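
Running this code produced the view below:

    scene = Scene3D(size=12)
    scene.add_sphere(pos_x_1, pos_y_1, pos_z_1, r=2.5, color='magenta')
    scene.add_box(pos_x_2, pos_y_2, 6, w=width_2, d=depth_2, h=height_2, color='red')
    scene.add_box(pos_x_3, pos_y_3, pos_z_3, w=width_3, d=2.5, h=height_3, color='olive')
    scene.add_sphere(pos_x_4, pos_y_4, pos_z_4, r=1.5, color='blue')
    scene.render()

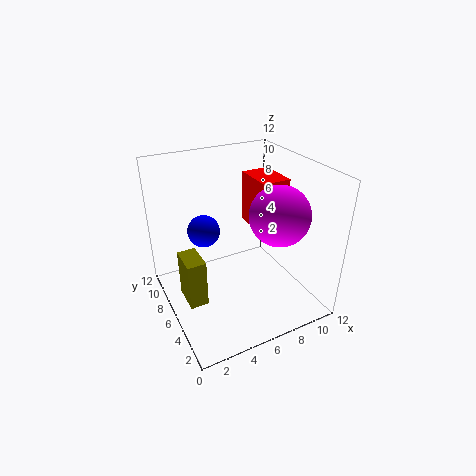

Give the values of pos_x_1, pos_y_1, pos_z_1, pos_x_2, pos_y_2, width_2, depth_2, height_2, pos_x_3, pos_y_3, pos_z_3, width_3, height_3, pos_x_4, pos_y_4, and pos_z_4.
pos_x_1 = 9
pos_y_1 = 4.5
pos_z_1 = 8
pos_x_2 = 8
pos_y_2 = 5.5
width_2 = 2.5
depth_2 = 3.5
height_2 = 4.5
pos_x_3 = 1
pos_y_3 = 4.5
pos_z_3 = 1.5
width_3 = 1.5
height_3 = 4
pos_x_4 = 4.5
pos_y_4 = 10
pos_z_4 = 5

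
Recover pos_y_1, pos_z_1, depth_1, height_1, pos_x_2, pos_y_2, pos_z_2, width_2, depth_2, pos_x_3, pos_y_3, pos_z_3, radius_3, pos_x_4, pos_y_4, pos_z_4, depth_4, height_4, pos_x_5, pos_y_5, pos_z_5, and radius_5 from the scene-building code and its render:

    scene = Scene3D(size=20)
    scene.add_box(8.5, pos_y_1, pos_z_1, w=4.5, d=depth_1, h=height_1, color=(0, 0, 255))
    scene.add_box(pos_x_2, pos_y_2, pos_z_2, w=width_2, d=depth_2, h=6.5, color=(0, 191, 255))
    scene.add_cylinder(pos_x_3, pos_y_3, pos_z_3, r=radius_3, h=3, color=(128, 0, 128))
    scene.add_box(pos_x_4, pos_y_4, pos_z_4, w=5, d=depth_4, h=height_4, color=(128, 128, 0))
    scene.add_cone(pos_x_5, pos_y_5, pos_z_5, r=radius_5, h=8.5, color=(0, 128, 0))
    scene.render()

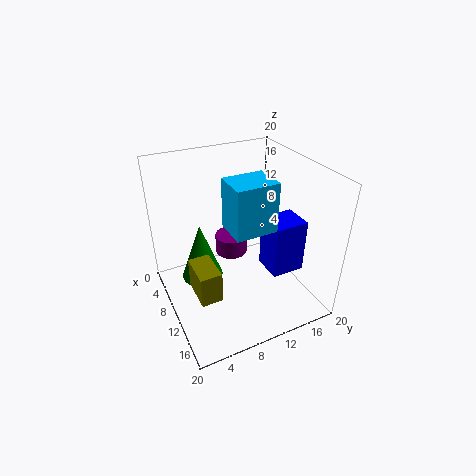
pos_y_1 = 14.5; pos_z_1 = 3.5; depth_1 = 5; height_1 = 8; pos_x_2 = 10.5; pos_y_2 = 7.5; pos_z_2 = 13; width_2 = 4.5; depth_2 = 5.5; pos_x_3 = 4.5; pos_y_3 = 11.5; pos_z_3 = 4; radius_3 = 2.5; pos_x_4 = 8.5; pos_y_4 = 3; pos_z_4 = 3; depth_4 = 3; height_4 = 4.5; pos_x_5 = 7; pos_y_5 = 5.5; pos_z_5 = 3; radius_5 = 3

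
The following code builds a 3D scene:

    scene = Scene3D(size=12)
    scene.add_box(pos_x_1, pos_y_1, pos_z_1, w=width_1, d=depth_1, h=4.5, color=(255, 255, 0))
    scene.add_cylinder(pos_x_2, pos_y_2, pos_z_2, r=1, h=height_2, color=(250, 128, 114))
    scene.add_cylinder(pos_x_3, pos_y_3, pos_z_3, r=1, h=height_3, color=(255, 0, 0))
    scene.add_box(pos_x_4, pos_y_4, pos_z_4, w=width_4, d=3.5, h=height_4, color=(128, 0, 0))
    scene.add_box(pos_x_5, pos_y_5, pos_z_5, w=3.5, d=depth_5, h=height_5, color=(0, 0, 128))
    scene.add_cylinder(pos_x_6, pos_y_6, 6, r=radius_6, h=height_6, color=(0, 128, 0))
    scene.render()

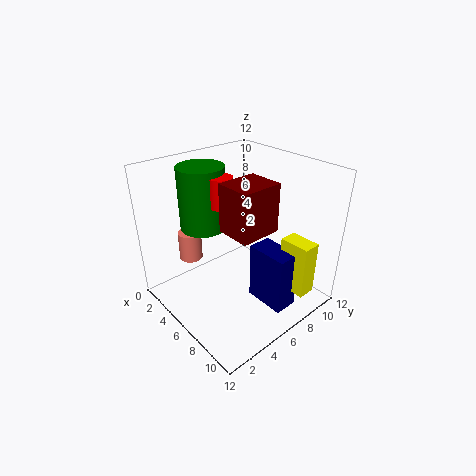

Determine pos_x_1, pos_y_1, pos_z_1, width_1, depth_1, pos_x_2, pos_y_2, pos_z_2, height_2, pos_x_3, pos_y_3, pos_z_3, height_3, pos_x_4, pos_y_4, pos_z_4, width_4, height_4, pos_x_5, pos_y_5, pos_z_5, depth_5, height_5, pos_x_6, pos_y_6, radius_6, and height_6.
pos_x_1 = 9; pos_y_1 = 8; pos_z_1 = 2; width_1 = 2.5; depth_1 = 1.5; pos_x_2 = 2.5; pos_y_2 = 3.5; pos_z_2 = 3.5; height_2 = 2.5; pos_x_3 = 4.5; pos_y_3 = 5.5; pos_z_3 = 8.5; height_3 = 2.5; pos_x_4 = 5.5; pos_y_4 = 4.5; pos_z_4 = 7; width_4 = 3; height_4 = 4; pos_x_5 = 7; pos_y_5 = 6.5; pos_z_5 = 0.5; depth_5 = 2; height_5 = 5; pos_x_6 = 2.5; pos_y_6 = 5; radius_6 = 2; height_6 = 5.5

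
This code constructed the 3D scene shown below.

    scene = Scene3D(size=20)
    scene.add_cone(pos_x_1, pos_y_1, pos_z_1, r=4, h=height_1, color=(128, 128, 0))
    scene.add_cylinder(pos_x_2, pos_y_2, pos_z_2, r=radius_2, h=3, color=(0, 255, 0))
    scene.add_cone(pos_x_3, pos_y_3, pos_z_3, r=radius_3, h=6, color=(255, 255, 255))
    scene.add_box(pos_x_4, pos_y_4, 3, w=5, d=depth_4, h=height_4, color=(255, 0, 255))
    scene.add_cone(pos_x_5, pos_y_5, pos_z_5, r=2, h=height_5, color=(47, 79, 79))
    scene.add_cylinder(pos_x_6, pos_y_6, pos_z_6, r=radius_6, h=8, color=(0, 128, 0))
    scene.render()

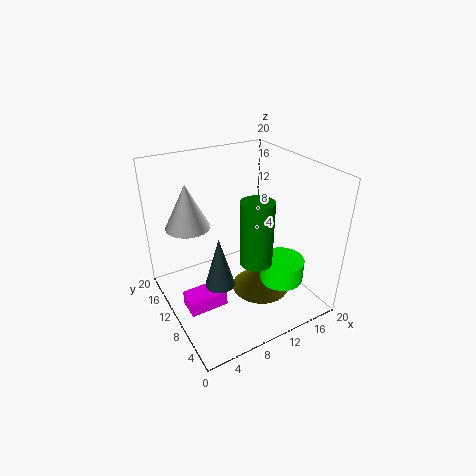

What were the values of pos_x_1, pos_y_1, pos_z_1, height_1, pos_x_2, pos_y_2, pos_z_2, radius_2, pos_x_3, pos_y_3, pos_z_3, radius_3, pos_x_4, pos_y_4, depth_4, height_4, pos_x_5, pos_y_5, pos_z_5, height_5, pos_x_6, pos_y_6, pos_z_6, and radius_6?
pos_x_1 = 12; pos_y_1 = 7; pos_z_1 = 3; height_1 = 4; pos_x_2 = 14; pos_y_2 = 5; pos_z_2 = 5; radius_2 = 3; pos_x_3 = 4; pos_y_3 = 13; pos_z_3 = 12; radius_3 = 3; pos_x_4 = 1; pos_y_4 = 6; depth_4 = 3; height_4 = 2; pos_x_5 = 6; pos_y_5 = 8; pos_z_5 = 5; height_5 = 7; pos_x_6 = 9; pos_y_6 = 4; pos_z_6 = 10; radius_6 = 2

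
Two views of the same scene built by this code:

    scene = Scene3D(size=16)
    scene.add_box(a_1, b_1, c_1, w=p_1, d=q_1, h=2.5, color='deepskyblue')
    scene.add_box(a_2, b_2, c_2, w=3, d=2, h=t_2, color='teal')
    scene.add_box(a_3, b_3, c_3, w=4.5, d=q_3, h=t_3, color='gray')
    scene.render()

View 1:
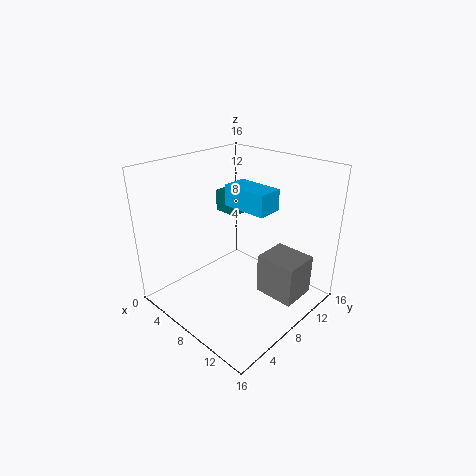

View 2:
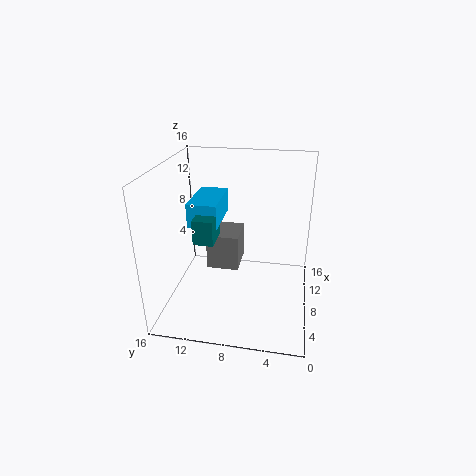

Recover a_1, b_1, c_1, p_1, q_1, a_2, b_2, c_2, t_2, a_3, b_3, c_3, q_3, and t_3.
a_1 = 4.5, b_1 = 9.5, c_1 = 10.5, p_1 = 5.5, q_1 = 3, a_2 = 3, b_2 = 9.5, c_2 = 9.5, t_2 = 2.5, a_3 = 10.5, b_3 = 8.5, c_3 = 2, q_3 = 4, t_3 = 4.5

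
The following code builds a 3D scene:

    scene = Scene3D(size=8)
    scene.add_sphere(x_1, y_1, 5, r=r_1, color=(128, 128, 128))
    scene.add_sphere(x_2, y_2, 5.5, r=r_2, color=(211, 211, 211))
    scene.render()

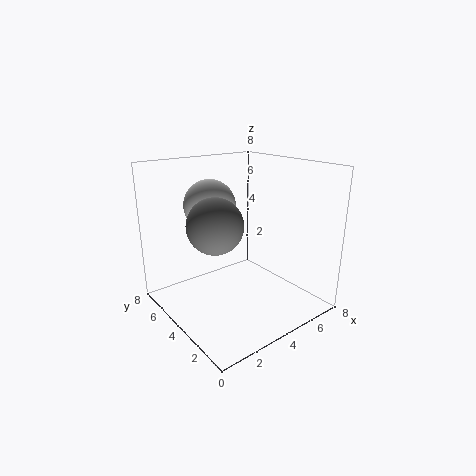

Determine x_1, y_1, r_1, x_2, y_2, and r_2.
x_1 = 2.5; y_1 = 4; r_1 = 1.5; x_2 = 3.5; y_2 = 6; r_2 = 1.5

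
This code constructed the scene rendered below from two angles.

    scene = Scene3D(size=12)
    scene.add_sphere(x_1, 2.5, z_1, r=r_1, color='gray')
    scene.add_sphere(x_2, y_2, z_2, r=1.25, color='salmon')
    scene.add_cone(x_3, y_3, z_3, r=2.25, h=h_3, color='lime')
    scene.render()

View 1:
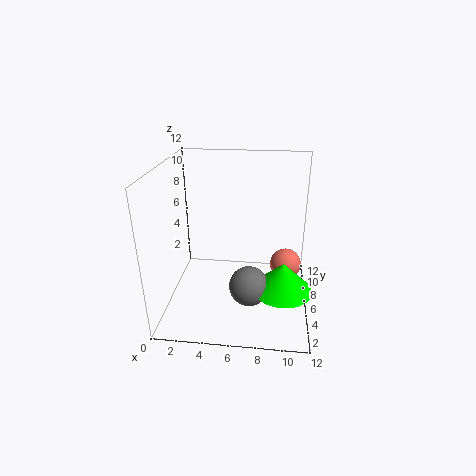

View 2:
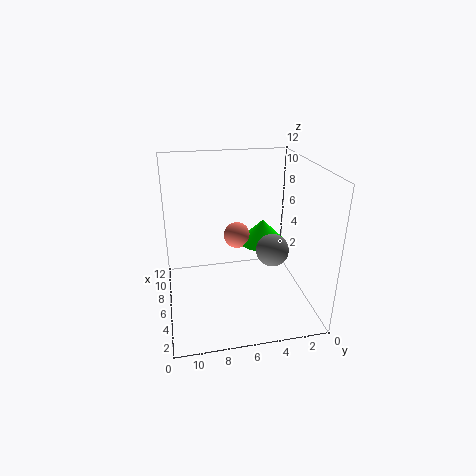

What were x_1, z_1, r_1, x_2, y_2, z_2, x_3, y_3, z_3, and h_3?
x_1 = 7.25, z_1 = 3.75, r_1 = 1.5, x_2 = 10, y_2 = 5.25, z_2 = 4.25, x_3 = 9.75, y_3 = 2.75, z_3 = 3.5, h_3 = 2.25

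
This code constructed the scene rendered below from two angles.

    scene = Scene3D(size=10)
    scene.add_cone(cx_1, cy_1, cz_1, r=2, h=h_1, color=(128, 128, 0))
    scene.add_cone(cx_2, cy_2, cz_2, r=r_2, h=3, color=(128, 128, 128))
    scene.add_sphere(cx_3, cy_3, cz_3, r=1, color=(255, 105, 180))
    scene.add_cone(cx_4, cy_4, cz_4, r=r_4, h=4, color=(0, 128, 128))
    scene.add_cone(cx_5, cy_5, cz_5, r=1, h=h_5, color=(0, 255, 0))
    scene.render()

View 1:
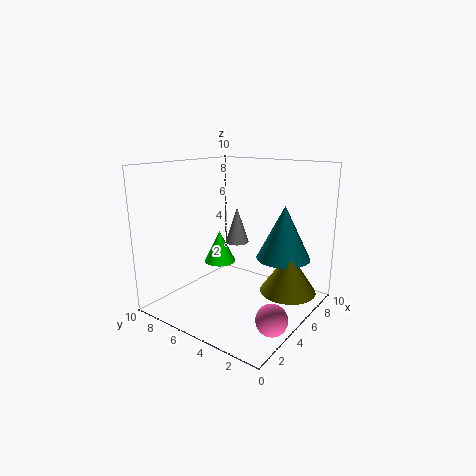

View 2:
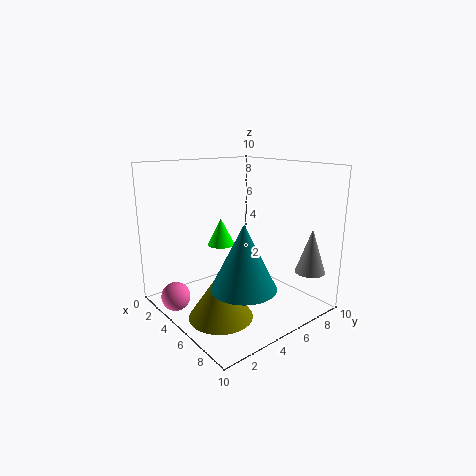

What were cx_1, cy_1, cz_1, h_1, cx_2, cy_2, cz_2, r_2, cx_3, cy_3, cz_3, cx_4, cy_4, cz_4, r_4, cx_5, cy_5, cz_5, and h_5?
cx_1 = 7, cy_1 = 2, cz_1 = 1, h_1 = 3, cx_2 = 9, cy_2 = 8, cz_2 = 3, r_2 = 1, cx_3 = 3, cy_3 = 1, cz_3 = 1, cx_4 = 8, cy_4 = 3, cz_4 = 3, r_4 = 2, cx_5 = 3, cy_5 = 5, cz_5 = 4, h_5 = 2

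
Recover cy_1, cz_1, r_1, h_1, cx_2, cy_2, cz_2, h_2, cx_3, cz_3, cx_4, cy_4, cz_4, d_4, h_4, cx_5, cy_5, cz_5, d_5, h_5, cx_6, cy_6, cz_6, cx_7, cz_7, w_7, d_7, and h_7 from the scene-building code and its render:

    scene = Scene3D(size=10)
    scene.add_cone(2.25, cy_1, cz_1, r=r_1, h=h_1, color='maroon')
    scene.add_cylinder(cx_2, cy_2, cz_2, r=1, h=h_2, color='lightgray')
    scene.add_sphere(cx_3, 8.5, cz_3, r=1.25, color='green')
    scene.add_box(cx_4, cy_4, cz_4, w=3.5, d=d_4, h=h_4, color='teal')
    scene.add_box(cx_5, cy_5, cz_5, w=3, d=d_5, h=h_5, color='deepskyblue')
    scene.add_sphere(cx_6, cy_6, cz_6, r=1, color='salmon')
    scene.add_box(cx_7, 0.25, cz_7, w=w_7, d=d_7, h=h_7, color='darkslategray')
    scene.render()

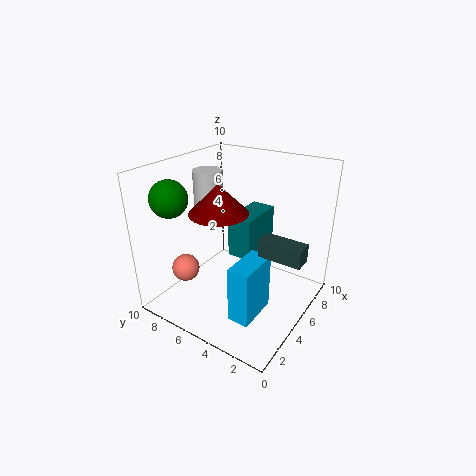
cy_1 = 4.5; cz_1 = 8; r_1 = 1.75; h_1 = 1.75; cx_2 = 4.75; cy_2 = 7.25; cz_2 = 7; h_2 = 2.5; cx_3 = 2.25; cz_3 = 8; cx_4 = 5.25; cy_4 = 4.25; cz_4 = 3.25; d_4 = 1.75; h_4 = 3; cx_5 = 2.25; cy_5 = 2.5; cz_5 = 0.25; d_5 = 1.5; h_5 = 4; cx_6 = 3.25; cy_6 = 8.5; cz_6 = 2.25; cx_7 = 4.75; cz_7 = 4.25; w_7 = 1.25; d_7 = 3; h_7 = 1.25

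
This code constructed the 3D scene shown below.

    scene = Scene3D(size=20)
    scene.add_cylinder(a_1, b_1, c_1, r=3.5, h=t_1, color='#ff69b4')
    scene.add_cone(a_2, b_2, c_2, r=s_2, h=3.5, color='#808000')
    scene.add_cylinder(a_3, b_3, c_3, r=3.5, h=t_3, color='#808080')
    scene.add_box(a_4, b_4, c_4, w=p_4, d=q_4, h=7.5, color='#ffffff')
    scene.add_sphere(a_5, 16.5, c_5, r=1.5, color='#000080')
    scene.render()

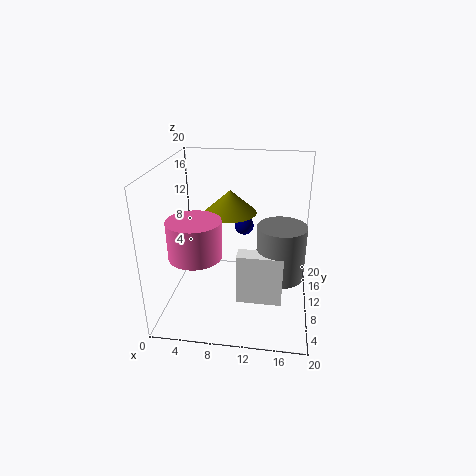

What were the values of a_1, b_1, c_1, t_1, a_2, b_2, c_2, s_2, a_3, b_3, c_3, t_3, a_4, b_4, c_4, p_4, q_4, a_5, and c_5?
a_1 = 5; b_1 = 6; c_1 = 9; t_1 = 5; a_2 = 8; b_2 = 15.5; c_2 = 11.5; s_2 = 4; a_3 = 16; b_3 = 11.5; c_3 = 3.5; t_3 = 8; a_4 = 10; b_4 = 8; c_4 = 0.5; p_4 = 6.5; q_4 = 2.5; a_5 = 10; c_5 = 9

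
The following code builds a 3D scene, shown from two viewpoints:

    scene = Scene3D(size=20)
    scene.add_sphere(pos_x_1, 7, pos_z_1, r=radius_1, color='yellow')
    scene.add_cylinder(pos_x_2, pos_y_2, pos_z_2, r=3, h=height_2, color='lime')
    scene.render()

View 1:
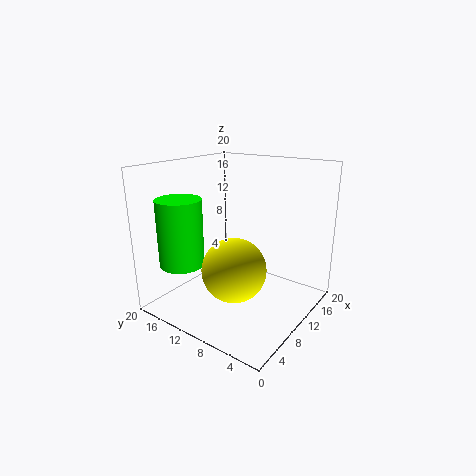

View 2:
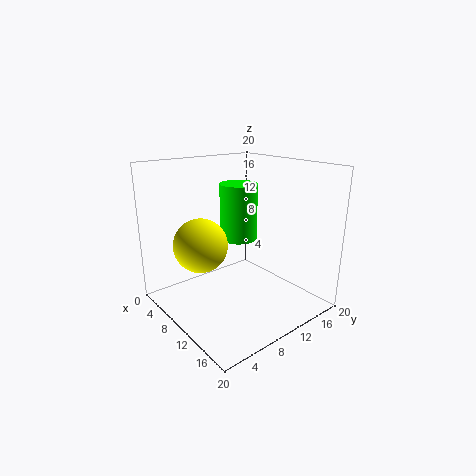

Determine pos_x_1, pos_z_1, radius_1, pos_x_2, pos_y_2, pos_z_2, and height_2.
pos_x_1 = 5
pos_z_1 = 8
radius_1 = 4
pos_x_2 = 4
pos_y_2 = 15
pos_z_2 = 7
height_2 = 9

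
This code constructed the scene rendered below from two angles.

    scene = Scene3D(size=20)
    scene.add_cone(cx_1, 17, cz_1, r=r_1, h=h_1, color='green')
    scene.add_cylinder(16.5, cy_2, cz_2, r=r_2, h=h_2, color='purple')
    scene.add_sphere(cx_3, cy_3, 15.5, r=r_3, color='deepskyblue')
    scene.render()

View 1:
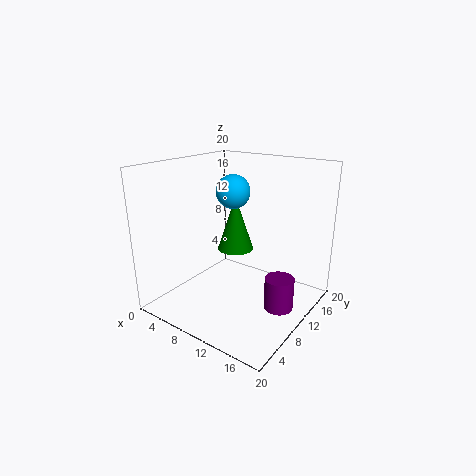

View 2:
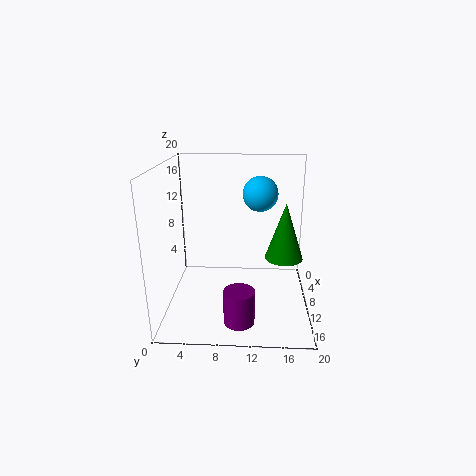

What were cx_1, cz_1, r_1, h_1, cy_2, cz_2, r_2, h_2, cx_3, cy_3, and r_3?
cx_1 = 4.5, cz_1 = 4.5, r_1 = 3, h_1 = 9, cy_2 = 10.5, cz_2 = 1, r_2 = 2, h_2 = 4.5, cx_3 = 7, cy_3 = 13, r_3 = 2.5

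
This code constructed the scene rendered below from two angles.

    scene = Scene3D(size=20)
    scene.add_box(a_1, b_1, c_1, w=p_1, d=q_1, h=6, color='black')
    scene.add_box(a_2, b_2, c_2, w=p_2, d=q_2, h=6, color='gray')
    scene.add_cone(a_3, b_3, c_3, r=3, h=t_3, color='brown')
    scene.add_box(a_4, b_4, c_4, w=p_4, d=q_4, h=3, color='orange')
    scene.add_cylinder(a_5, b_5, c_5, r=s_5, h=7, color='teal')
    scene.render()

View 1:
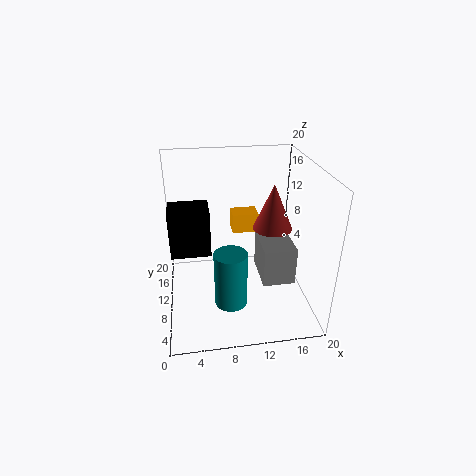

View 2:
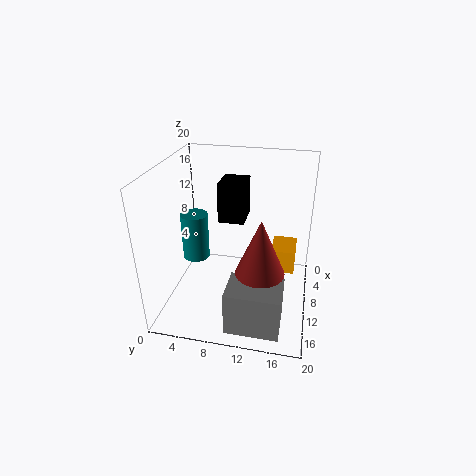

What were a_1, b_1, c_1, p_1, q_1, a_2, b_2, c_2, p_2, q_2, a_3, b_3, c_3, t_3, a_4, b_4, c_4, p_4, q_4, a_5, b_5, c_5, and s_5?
a_1 = 1; b_1 = 6; c_1 = 10; p_1 = 5; q_1 = 4; a_2 = 14; b_2 = 10; c_2 = 1; p_2 = 5; q_2 = 7; a_3 = 16; b_3 = 14; c_3 = 9; t_3 = 7; a_4 = 10; b_4 = 15; c_4 = 8; p_4 = 4; q_4 = 3; a_5 = 8; b_5 = 3; c_5 = 5; s_5 = 2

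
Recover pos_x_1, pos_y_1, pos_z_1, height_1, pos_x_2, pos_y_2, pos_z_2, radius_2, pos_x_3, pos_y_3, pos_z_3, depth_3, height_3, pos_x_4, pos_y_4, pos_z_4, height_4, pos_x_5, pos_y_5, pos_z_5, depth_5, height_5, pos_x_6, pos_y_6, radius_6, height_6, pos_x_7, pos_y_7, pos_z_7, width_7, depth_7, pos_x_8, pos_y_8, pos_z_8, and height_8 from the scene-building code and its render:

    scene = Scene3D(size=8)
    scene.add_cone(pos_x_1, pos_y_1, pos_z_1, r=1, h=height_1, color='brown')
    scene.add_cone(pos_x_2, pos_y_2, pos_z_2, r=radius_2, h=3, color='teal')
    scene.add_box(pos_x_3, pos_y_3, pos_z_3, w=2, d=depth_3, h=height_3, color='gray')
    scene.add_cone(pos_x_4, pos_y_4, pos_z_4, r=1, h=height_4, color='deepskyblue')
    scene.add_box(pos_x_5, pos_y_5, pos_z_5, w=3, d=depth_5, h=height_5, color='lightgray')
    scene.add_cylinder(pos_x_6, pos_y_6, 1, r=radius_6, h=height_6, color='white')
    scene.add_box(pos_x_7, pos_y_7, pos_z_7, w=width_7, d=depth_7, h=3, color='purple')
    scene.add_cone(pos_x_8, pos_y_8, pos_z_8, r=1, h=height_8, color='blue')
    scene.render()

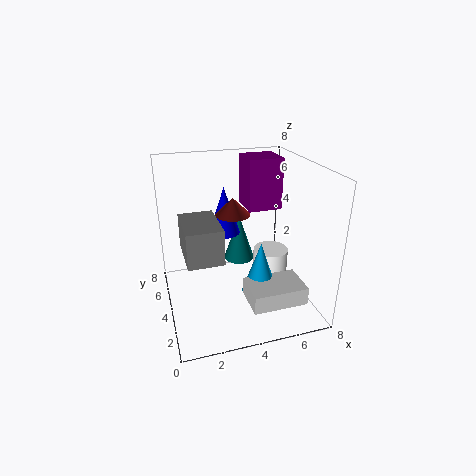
pos_x_1 = 4, pos_y_1 = 5, pos_z_1 = 5, height_1 = 1, pos_x_2 = 5, pos_y_2 = 7, pos_z_2 = 1, radius_2 = 1, pos_x_3 = 1, pos_y_3 = 3, pos_z_3 = 3, depth_3 = 3, height_3 = 2, pos_x_4 = 5, pos_y_4 = 3, pos_z_4 = 1, height_4 = 3, pos_x_5 = 4, pos_y_5 = 1, pos_z_5 = 1, depth_5 = 2, height_5 = 1, pos_x_6 = 6, pos_y_6 = 4, radius_6 = 1, height_6 = 2, pos_x_7 = 5, pos_y_7 = 5, pos_z_7 = 5, width_7 = 2, depth_7 = 2, pos_x_8 = 4, pos_y_8 = 7, pos_z_8 = 3, height_8 = 3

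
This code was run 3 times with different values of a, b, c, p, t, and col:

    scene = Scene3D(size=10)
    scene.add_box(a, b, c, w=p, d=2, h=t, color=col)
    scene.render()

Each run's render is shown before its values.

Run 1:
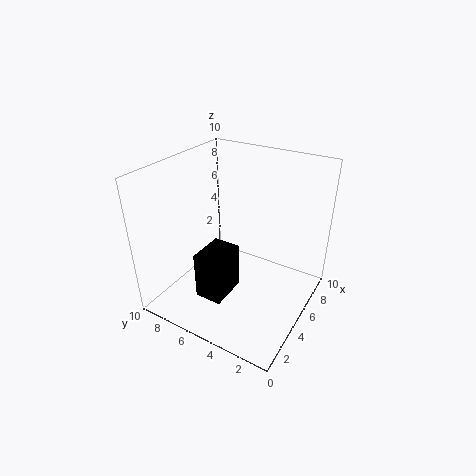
a = 2.75, b = 5.25, c = 0.5, p = 2.75, t = 3.5, col = 'black'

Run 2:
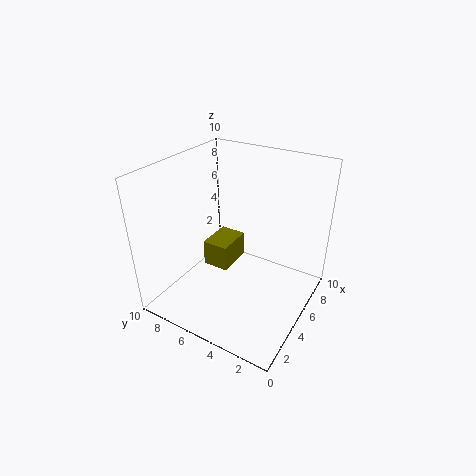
a = 5.25, b = 6.25, c = 1.5, p = 2.75, t = 2, col = 'olive'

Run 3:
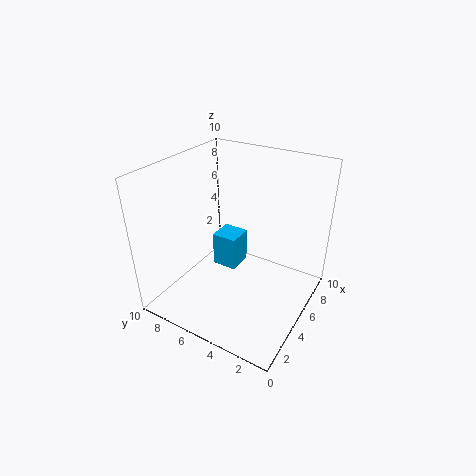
a = 6.5, b = 6.25, c = 0.75, p = 2, t = 2.75, col = 'deepskyblue'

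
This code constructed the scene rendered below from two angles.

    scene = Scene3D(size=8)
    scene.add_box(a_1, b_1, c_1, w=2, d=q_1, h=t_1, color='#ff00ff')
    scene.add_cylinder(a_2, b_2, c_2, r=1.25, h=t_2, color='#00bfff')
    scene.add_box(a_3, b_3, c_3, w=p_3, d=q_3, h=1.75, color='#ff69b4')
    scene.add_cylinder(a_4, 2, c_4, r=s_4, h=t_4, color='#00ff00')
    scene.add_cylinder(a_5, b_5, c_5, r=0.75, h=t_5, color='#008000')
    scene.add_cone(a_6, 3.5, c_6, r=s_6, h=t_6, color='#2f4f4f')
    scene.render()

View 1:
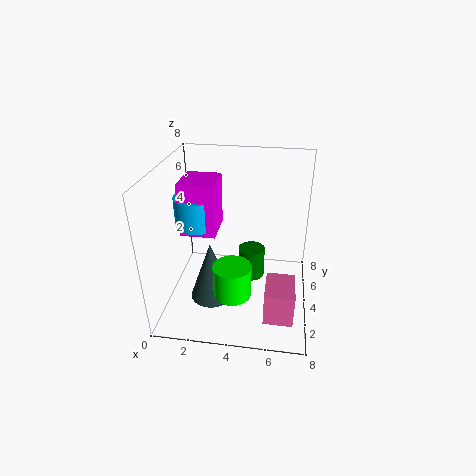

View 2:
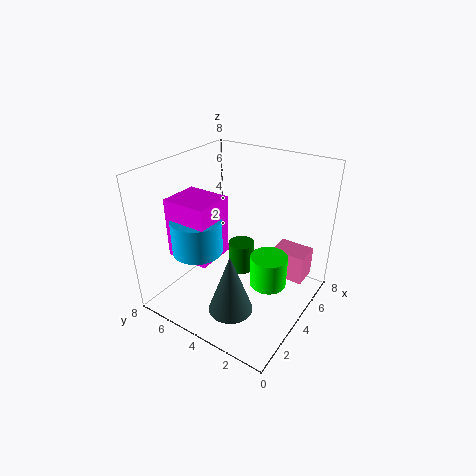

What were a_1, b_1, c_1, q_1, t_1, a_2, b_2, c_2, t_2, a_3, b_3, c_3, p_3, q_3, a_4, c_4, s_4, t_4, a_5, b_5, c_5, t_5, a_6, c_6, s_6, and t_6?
a_1 = 0.75, b_1 = 3.75, c_1 = 4, q_1 = 2.25, t_1 = 3, a_2 = 1.5, b_2 = 4.75, c_2 = 4.25, t_2 = 1.75, a_3 = 5.75, b_3 = 0.75, c_3 = 1, p_3 = 1.5, q_3 = 2, a_4 = 4, c_4 = 1.75, s_4 = 1, t_4 = 1.75, a_5 = 4.75, b_5 = 4.25, c_5 = 1.5, t_5 = 1.75, a_6 = 2.5, c_6 = 0.25, s_6 = 1.25, t_6 = 3.5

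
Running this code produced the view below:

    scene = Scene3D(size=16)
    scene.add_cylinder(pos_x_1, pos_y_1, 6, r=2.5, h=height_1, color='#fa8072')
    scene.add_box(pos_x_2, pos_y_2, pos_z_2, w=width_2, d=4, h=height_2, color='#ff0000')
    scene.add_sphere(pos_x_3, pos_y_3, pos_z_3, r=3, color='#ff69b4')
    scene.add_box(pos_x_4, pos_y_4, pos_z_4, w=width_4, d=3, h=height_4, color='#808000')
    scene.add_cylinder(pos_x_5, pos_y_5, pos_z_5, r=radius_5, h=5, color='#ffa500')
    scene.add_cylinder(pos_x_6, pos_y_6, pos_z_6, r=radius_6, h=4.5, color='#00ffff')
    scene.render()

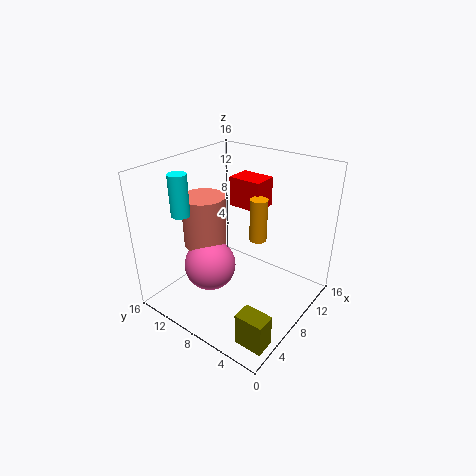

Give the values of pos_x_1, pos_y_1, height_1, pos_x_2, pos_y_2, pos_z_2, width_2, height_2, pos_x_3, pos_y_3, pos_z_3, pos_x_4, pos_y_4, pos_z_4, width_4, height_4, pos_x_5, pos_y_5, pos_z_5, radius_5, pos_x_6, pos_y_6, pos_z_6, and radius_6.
pos_x_1 = 7.5, pos_y_1 = 12.5, height_1 = 6, pos_x_2 = 11, pos_y_2 = 7.5, pos_z_2 = 10, width_2 = 3, height_2 = 3.5, pos_x_3 = 6.5, pos_y_3 = 11, pos_z_3 = 4, pos_x_4 = 1.5, pos_y_4 = 0.5, pos_z_4 = 0.5, width_4 = 2, height_4 = 3.5, pos_x_5 = 10.5, pos_y_5 = 7, pos_z_5 = 7, radius_5 = 1, pos_x_6 = 4, pos_y_6 = 12.5, pos_z_6 = 11, radius_6 = 1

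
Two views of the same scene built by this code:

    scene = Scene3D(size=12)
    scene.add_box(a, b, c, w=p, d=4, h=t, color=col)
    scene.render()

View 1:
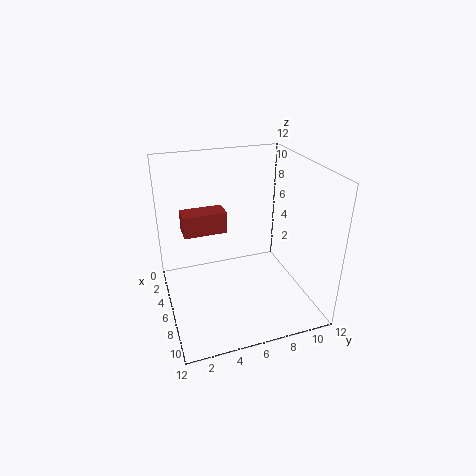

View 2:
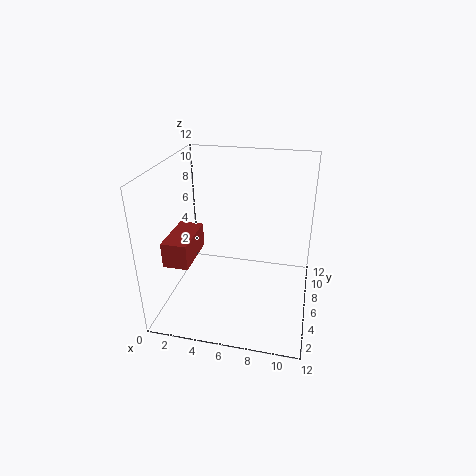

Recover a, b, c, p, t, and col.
a = 1, b = 2, c = 5, p = 2, t = 2, col = 'brown'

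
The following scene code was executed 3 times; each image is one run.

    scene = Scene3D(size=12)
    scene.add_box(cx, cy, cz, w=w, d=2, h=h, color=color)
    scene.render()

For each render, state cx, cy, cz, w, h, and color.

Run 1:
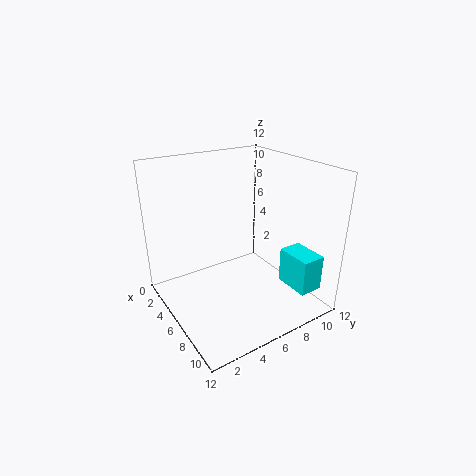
cx = 8, cy = 9, cz = 2, w = 3, h = 3, color = 'cyan'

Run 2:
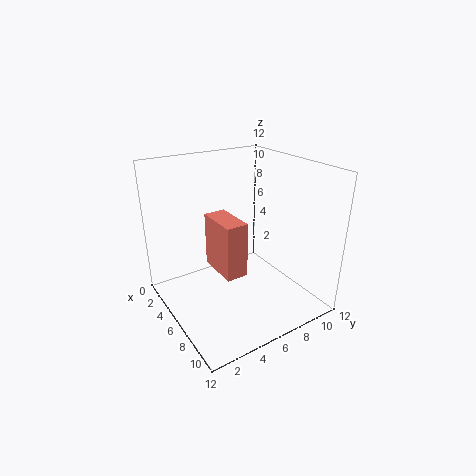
cx = 2, cy = 5, cz = 2, w = 4, h = 5, color = 'salmon'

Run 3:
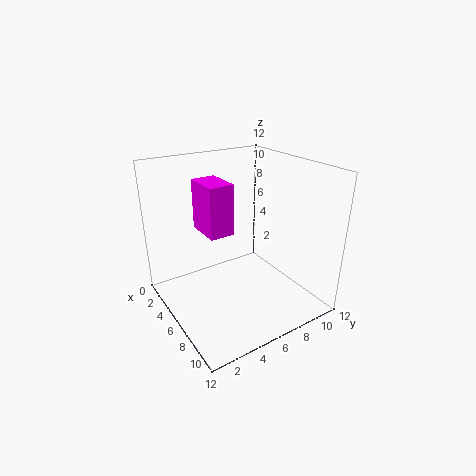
cx = 4, cy = 3, cz = 7, w = 3, h = 4, color = 'magenta'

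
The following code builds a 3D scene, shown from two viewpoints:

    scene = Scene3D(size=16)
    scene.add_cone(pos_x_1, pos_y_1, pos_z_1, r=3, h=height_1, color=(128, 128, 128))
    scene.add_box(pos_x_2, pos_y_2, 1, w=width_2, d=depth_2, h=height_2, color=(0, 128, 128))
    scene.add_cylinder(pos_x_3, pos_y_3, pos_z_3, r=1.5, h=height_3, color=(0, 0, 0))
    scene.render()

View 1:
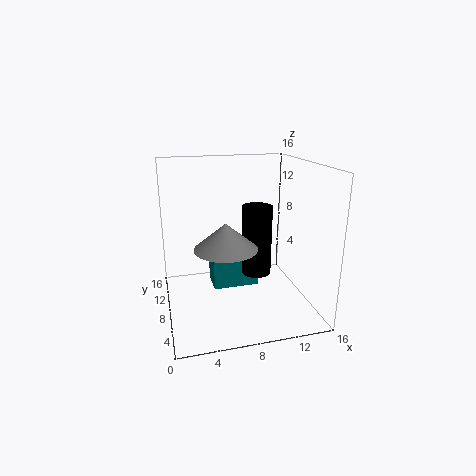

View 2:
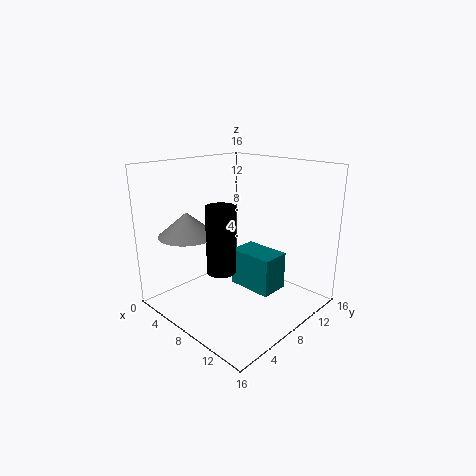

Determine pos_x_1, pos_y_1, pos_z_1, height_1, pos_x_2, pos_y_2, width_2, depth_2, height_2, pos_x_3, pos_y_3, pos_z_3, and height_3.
pos_x_1 = 5.5, pos_y_1 = 3, pos_z_1 = 9, height_1 = 2.5, pos_x_2 = 5.5, pos_y_2 = 9.5, width_2 = 5.5, depth_2 = 3.5, height_2 = 4.5, pos_x_3 = 9, pos_y_3 = 4.5, pos_z_3 = 5.5, height_3 = 7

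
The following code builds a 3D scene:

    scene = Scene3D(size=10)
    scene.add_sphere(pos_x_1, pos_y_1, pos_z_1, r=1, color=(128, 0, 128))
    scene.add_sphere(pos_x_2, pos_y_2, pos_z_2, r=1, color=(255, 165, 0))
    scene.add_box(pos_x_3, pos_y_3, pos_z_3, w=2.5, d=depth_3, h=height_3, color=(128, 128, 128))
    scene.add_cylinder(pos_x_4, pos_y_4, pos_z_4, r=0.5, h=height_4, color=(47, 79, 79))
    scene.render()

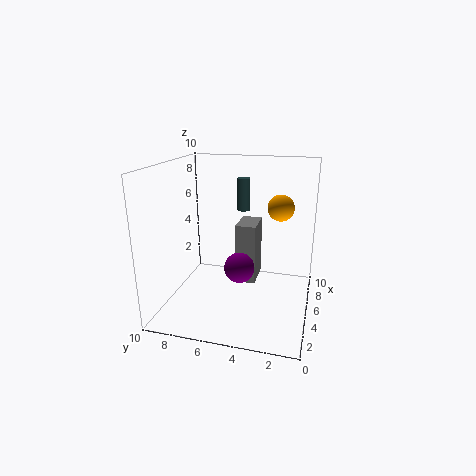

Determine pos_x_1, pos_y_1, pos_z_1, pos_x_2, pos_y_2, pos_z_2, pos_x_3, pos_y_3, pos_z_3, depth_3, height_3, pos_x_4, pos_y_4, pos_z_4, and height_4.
pos_x_1 = 3.5
pos_y_1 = 4.5
pos_z_1 = 3.5
pos_x_2 = 8
pos_y_2 = 2.5
pos_z_2 = 6.5
pos_x_3 = 6
pos_y_3 = 4
pos_z_3 = 1
depth_3 = 1.5
height_3 = 4.5
pos_x_4 = 8.5
pos_y_4 = 5.5
pos_z_4 = 6
height_4 = 2.5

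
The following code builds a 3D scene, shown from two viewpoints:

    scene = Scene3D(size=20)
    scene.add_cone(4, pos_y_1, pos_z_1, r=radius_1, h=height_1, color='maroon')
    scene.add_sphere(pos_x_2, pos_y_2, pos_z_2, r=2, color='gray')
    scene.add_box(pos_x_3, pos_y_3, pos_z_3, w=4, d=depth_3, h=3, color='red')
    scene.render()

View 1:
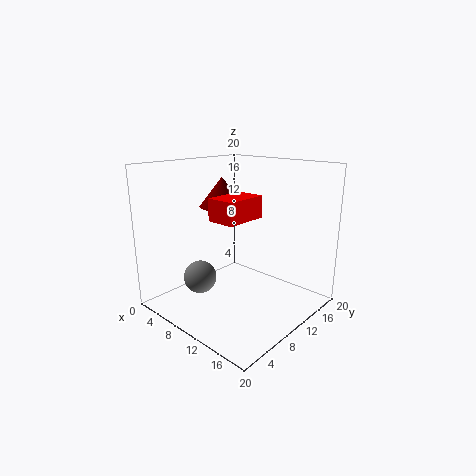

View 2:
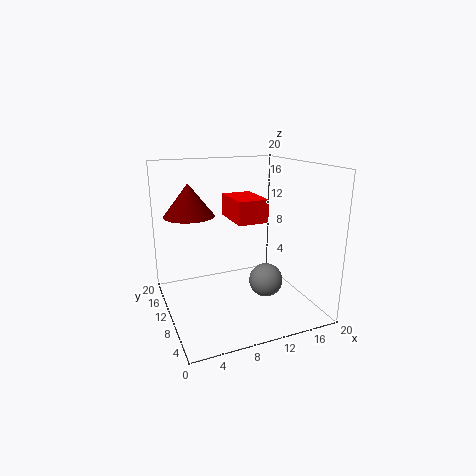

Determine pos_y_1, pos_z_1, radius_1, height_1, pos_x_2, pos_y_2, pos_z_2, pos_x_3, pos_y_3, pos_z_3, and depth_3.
pos_y_1 = 13
pos_z_1 = 13
radius_1 = 3.5
height_1 = 4.5
pos_x_2 = 10.5
pos_y_2 = 2.5
pos_z_2 = 7
pos_x_3 = 8.5
pos_y_3 = 6
pos_z_3 = 13
depth_3 = 6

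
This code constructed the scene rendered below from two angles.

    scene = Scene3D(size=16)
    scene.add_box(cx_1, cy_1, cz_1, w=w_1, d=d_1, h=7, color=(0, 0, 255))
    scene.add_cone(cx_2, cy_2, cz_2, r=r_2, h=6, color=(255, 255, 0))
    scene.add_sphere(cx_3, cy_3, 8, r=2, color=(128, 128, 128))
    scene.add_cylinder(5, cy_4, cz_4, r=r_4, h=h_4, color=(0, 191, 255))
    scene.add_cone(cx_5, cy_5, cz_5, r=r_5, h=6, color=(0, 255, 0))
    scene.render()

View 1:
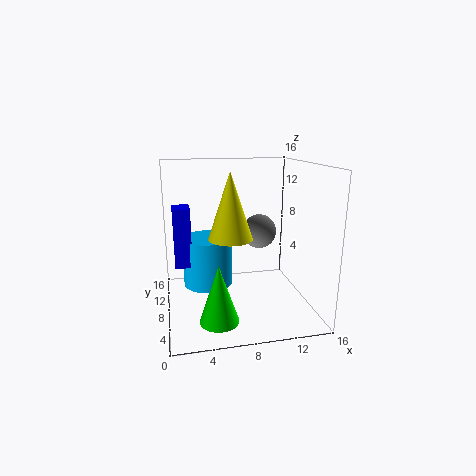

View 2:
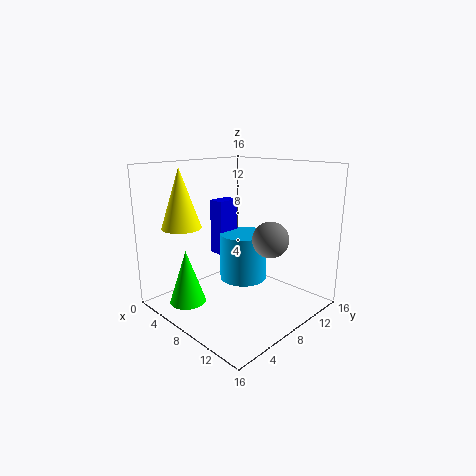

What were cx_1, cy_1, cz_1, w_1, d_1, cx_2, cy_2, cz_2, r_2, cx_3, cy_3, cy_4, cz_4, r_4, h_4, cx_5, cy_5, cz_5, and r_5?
cx_1 = 1
cy_1 = 10
cz_1 = 4
w_1 = 2
d_1 = 3
cx_2 = 6
cy_2 = 2
cz_2 = 10
r_2 = 2
cx_3 = 11
cy_3 = 10
cy_4 = 12
cz_4 = 1
r_4 = 3
h_4 = 6
cx_5 = 5
cy_5 = 3
cz_5 = 1
r_5 = 2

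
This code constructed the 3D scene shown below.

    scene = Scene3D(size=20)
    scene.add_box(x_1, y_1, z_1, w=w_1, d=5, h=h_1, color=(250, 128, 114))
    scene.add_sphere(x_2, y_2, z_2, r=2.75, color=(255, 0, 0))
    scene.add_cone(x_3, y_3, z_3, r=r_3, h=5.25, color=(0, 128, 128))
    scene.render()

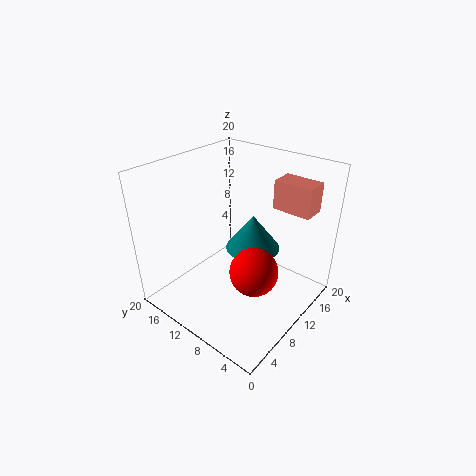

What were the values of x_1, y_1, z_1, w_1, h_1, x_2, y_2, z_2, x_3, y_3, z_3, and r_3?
x_1 = 11.75, y_1 = 0.75, z_1 = 15.25, w_1 = 3, h_1 = 3.75, x_2 = 4.25, y_2 = 3, z_2 = 11, x_3 = 13.5, y_3 = 10, z_3 = 6.75, r_3 = 4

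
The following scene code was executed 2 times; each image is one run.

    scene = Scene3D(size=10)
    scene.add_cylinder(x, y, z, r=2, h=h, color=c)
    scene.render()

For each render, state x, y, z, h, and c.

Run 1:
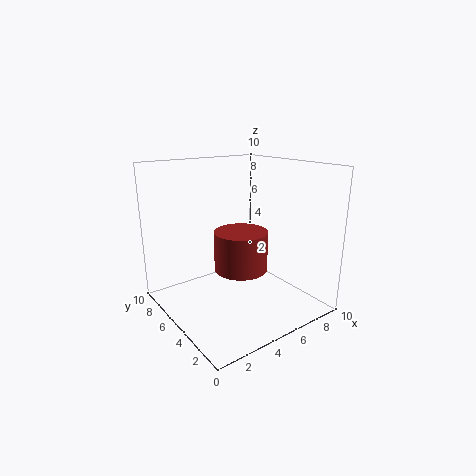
x = 6, y = 6, z = 2, h = 3, c = 'brown'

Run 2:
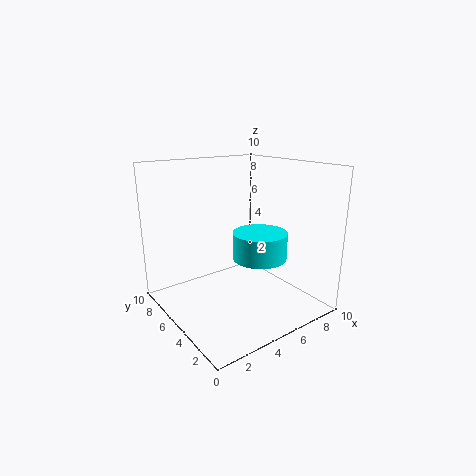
x = 7, y = 5, z = 3, h = 2, c = 'cyan'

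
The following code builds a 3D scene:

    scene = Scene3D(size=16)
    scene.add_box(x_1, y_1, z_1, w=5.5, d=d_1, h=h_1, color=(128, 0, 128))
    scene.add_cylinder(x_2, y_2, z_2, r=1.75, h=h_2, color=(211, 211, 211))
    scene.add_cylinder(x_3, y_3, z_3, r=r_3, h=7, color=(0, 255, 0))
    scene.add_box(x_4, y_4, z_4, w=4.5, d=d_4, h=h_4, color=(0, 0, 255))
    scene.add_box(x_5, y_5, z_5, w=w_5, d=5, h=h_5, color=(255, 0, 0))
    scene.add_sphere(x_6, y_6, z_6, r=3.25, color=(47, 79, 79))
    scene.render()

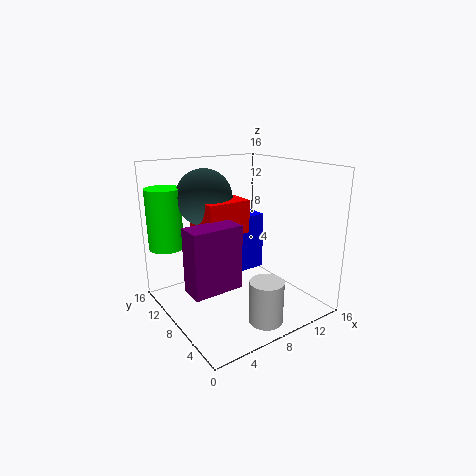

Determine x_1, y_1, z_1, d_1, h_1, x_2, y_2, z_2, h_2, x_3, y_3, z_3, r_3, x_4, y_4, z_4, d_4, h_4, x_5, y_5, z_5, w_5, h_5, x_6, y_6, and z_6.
x_1 = 1.5
y_1 = 5.75
z_1 = 3.25
d_1 = 2.75
h_1 = 7
x_2 = 7.5
y_2 = 2.25
z_2 = 0.75
h_2 = 4.5
x_3 = 2
y_3 = 14
z_3 = 6.25
r_3 = 2
x_4 = 9.75
y_4 = 11.25
z_4 = 1.75
d_4 = 3.75
h_4 = 7.25
x_5 = 4.75
y_5 = 8.25
z_5 = 8.25
w_5 = 5
h_5 = 3.75
x_6 = 6.25
y_6 = 12.25
z_6 = 12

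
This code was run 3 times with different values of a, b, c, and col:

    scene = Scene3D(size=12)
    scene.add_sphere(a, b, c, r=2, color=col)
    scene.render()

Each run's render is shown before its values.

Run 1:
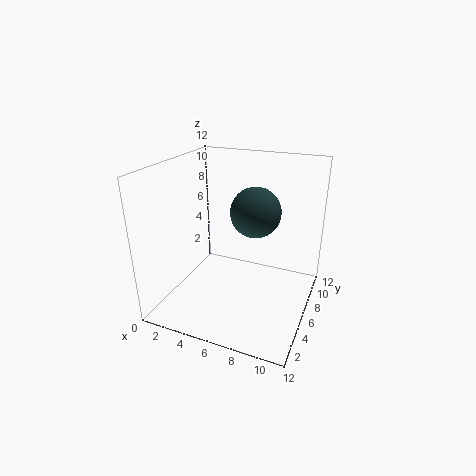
a = 7.5, b = 6, c = 8.5, col = 'darkslategray'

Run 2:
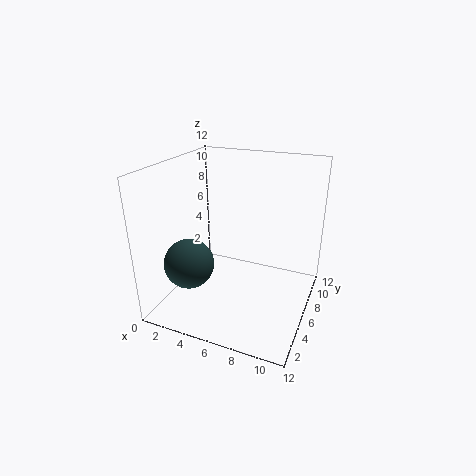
a = 3, b = 3, c = 4.5, col = 'darkslategray'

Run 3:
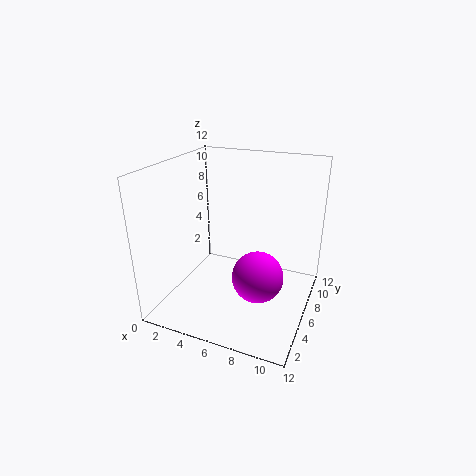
a = 8.5, b = 4, c = 4, col = 'magenta'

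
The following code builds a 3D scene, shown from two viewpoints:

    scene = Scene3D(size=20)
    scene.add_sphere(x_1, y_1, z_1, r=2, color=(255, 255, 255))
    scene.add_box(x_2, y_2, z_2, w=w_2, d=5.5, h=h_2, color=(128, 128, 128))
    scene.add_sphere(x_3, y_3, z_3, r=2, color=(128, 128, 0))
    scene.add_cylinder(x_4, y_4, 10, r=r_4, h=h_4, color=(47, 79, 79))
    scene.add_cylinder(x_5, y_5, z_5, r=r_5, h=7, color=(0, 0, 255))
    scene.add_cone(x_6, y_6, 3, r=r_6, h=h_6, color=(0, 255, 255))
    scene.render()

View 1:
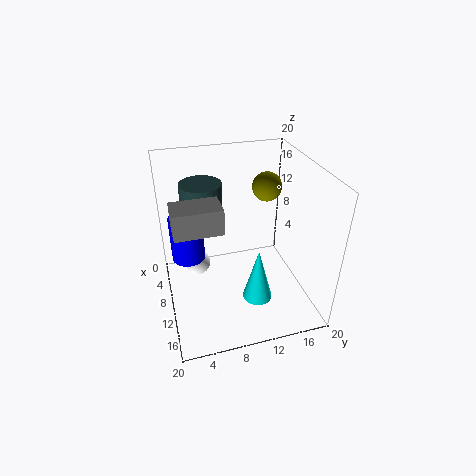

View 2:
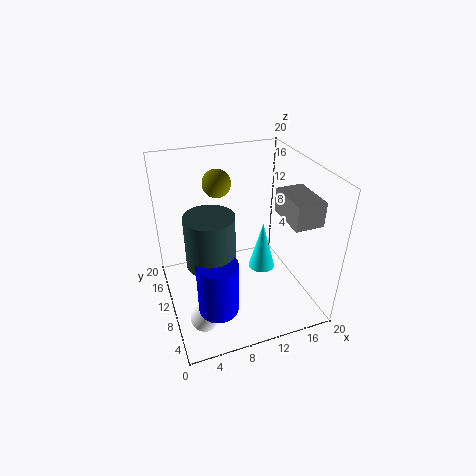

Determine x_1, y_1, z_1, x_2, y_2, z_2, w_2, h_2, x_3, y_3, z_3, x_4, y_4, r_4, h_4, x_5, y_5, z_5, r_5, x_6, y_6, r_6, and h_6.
x_1 = 3.5; y_1 = 5; z_1 = 2; x_2 = 13.5; y_2 = 1; z_2 = 15.5; w_2 = 3.5; h_2 = 3; x_3 = 8.5; y_3 = 14.5; z_3 = 16.5; x_4 = 5; y_4 = 6; r_4 = 3; h_4 = 6.5; x_5 = 5; y_5 = 3.5; z_5 = 4.5; r_5 = 2.5; x_6 = 14.5; y_6 = 11.5; r_6 = 2; h_6 = 7.5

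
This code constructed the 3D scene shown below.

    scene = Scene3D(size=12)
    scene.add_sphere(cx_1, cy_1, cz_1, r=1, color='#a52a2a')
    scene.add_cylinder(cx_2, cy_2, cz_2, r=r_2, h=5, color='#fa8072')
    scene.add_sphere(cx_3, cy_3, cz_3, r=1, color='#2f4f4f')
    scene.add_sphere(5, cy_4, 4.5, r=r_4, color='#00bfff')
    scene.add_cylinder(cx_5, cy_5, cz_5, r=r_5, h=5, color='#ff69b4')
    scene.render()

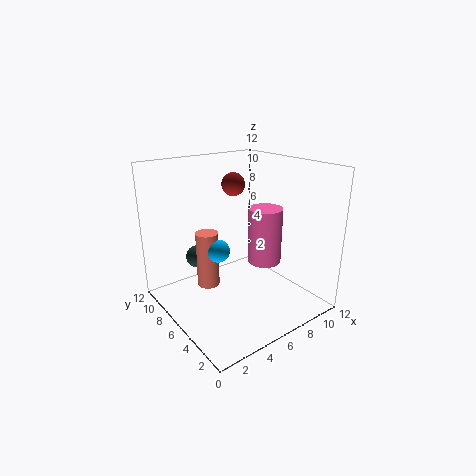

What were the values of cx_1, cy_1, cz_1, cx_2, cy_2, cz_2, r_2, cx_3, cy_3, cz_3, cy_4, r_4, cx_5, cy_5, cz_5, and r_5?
cx_1 = 7
cy_1 = 8
cz_1 = 10
cx_2 = 4.5
cy_2 = 8.5
cz_2 = 1
r_2 = 1
cx_3 = 4
cy_3 = 9.5
cz_3 = 3.5
cy_4 = 7.5
r_4 = 1
cx_5 = 9
cy_5 = 6
cz_5 = 3
r_5 = 1.5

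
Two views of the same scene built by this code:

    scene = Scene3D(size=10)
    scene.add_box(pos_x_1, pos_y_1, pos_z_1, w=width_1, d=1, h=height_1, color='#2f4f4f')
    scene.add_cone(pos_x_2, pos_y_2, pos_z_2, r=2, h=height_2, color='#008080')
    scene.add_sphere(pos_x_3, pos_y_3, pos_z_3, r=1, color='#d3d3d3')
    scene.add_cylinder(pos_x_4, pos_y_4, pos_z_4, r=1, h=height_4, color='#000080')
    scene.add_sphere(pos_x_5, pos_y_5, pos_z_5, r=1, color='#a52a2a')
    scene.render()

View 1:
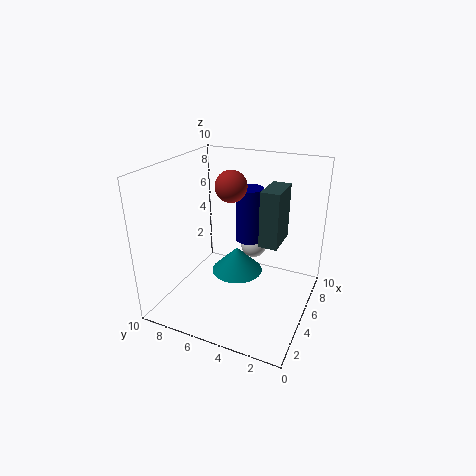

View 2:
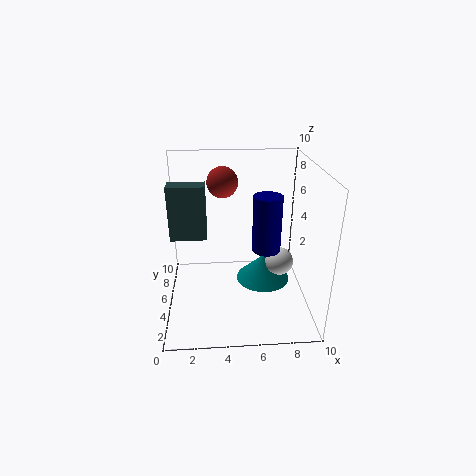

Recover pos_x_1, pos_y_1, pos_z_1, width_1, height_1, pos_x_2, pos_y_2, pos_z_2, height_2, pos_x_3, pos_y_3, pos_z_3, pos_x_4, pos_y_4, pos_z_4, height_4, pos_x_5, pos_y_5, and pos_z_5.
pos_x_1 = 1; pos_y_1 = 1; pos_z_1 = 7; width_1 = 2; height_1 = 3; pos_x_2 = 7; pos_y_2 = 6; pos_z_2 = 1; height_2 = 2; pos_x_3 = 8; pos_y_3 = 5; pos_z_3 = 3; pos_x_4 = 7; pos_y_4 = 5; pos_z_4 = 4; height_4 = 4; pos_x_5 = 4; pos_y_5 = 5; pos_z_5 = 9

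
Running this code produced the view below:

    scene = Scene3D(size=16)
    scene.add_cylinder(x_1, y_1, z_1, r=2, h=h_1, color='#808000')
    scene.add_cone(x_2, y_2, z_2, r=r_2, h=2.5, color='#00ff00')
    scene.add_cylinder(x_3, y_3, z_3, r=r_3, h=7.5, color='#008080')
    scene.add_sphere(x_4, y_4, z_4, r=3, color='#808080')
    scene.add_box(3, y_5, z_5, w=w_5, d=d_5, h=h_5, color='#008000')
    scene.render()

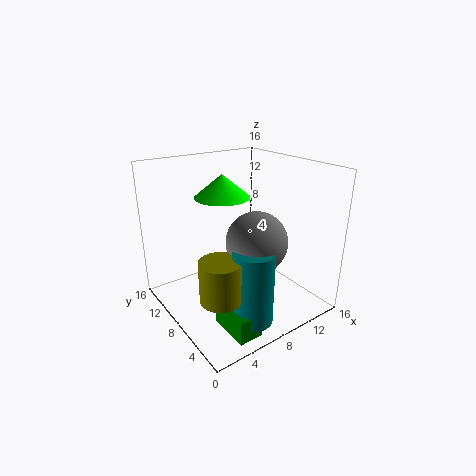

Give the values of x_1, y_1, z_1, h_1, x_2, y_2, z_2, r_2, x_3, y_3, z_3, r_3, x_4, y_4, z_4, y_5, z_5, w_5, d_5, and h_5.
x_1 = 2.5, y_1 = 3, z_1 = 5, h_1 = 4, x_2 = 7, y_2 = 9.5, z_2 = 12.5, r_2 = 3, x_3 = 5.5, y_3 = 2, z_3 = 2, r_3 = 2, x_4 = 7, y_4 = 3.5, z_4 = 9.5, y_5 = 0.5, z_5 = 1, w_5 = 2.5, d_5 = 4.5, h_5 = 2.5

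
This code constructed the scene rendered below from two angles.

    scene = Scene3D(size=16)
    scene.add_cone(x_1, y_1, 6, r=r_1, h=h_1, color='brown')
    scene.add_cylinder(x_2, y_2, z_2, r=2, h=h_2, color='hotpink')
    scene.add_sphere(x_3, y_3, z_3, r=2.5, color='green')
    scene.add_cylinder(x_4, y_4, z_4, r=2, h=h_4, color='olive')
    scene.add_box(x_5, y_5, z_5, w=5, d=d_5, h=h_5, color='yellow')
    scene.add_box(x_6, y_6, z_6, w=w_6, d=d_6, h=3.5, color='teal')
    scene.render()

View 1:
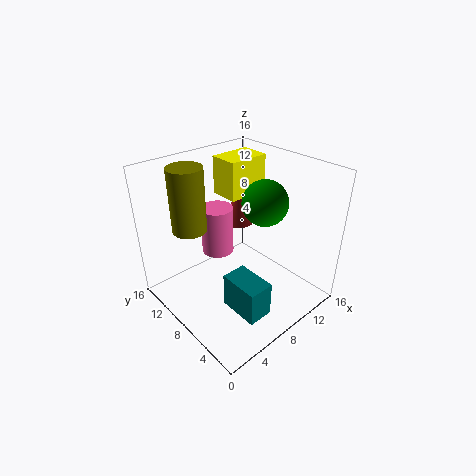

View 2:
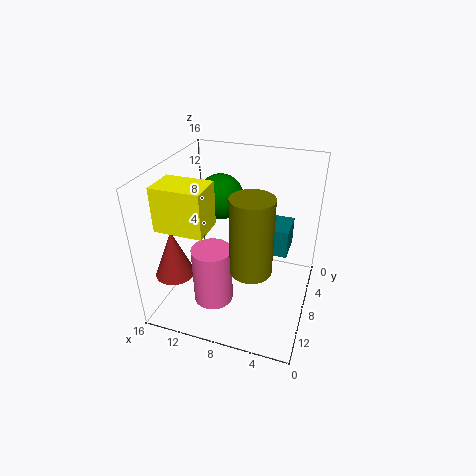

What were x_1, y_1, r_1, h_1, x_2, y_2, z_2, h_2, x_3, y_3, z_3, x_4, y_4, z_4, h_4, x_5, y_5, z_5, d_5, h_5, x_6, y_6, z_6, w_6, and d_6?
x_1 = 13
y_1 = 13.5
r_1 = 2
h_1 = 5
x_2 = 9
y_2 = 13
z_2 = 3.5
h_2 = 6
x_3 = 10.5
y_3 = 6.5
z_3 = 12
x_4 = 5
y_4 = 13
z_4 = 8
h_4 = 7.5
x_5 = 9.5
y_5 = 10.5
z_5 = 11
d_5 = 3.5
h_5 = 4.5
x_6 = 3
y_6 = 0.5
z_6 = 4
w_6 = 2.5
d_6 = 4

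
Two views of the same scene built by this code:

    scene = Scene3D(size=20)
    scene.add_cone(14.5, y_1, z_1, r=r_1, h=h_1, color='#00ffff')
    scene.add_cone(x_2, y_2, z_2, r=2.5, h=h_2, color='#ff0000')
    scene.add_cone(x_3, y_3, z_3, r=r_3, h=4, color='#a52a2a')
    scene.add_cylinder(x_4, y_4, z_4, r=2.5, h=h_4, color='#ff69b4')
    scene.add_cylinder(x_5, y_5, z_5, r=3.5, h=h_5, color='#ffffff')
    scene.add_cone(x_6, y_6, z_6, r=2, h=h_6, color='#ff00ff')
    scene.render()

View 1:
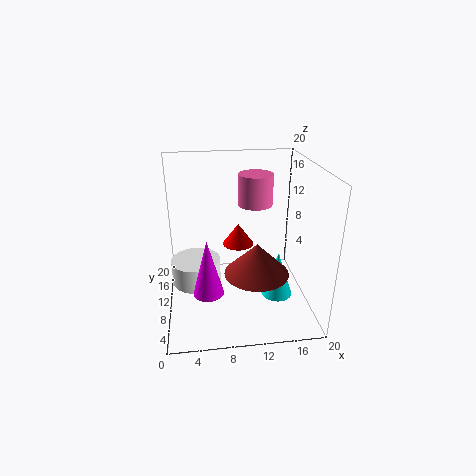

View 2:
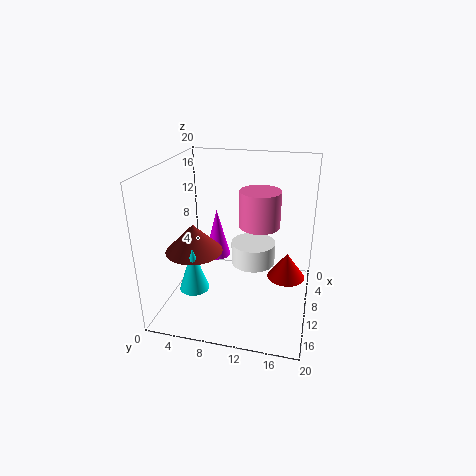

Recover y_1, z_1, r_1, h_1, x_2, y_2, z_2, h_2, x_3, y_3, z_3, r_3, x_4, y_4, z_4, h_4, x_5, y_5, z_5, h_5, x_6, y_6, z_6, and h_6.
y_1 = 5; z_1 = 4; r_1 = 2; h_1 = 6; x_2 = 11; y_2 = 17; z_2 = 5.5; h_2 = 3.5; x_3 = 11.5; y_3 = 4; z_3 = 8; r_3 = 4; x_4 = 13; y_4 = 13.5; z_4 = 13.5; h_4 = 4.5; x_5 = 4; y_5 = 11; z_5 = 3; h_5 = 3.5; x_6 = 5.5; y_6 = 5.5; z_6 = 4.5; h_6 = 7.5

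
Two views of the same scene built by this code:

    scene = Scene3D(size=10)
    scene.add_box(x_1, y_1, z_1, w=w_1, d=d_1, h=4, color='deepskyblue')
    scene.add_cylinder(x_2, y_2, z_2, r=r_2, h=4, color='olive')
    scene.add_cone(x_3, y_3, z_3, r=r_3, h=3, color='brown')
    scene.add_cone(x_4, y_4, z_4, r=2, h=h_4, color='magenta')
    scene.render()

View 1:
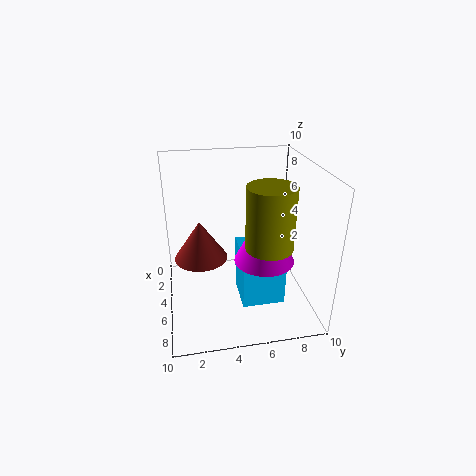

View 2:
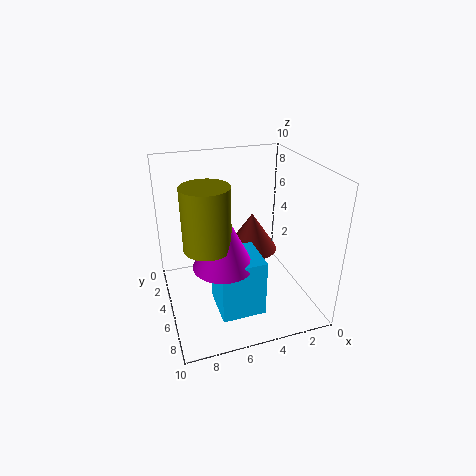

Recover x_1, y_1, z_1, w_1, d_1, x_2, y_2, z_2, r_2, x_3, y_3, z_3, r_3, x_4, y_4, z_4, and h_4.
x_1 = 4
y_1 = 5
z_1 = 0.5
w_1 = 3
d_1 = 3
x_2 = 7.5
y_2 = 6.5
z_2 = 5.5
r_2 = 1.5
x_3 = 3
y_3 = 2.5
z_3 = 2.5
r_3 = 2
x_4 = 6.5
y_4 = 6.5
z_4 = 4
h_4 = 4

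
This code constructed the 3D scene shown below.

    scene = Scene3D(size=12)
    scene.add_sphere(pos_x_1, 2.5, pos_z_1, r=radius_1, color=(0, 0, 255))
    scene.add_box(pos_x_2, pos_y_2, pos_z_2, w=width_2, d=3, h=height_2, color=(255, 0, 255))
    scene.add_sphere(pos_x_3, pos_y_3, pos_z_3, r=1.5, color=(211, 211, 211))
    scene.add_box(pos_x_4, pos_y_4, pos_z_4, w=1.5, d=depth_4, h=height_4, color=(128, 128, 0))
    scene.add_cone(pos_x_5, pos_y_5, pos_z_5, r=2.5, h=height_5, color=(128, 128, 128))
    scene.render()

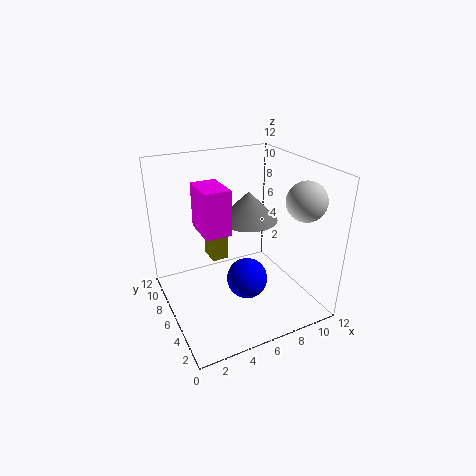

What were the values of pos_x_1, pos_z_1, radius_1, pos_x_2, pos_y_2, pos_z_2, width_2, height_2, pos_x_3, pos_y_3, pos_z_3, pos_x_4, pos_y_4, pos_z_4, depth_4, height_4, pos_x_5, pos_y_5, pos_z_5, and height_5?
pos_x_1 = 5; pos_z_1 = 4.5; radius_1 = 1.5; pos_x_2 = 2.5; pos_y_2 = 4; pos_z_2 = 7.5; width_2 = 2; height_2 = 3.5; pos_x_3 = 9.5; pos_y_3 = 2; pos_z_3 = 10; pos_x_4 = 4.5; pos_y_4 = 8; pos_z_4 = 3; depth_4 = 2; height_4 = 2.5; pos_x_5 = 7.5; pos_y_5 = 7; pos_z_5 = 7; height_5 = 2.5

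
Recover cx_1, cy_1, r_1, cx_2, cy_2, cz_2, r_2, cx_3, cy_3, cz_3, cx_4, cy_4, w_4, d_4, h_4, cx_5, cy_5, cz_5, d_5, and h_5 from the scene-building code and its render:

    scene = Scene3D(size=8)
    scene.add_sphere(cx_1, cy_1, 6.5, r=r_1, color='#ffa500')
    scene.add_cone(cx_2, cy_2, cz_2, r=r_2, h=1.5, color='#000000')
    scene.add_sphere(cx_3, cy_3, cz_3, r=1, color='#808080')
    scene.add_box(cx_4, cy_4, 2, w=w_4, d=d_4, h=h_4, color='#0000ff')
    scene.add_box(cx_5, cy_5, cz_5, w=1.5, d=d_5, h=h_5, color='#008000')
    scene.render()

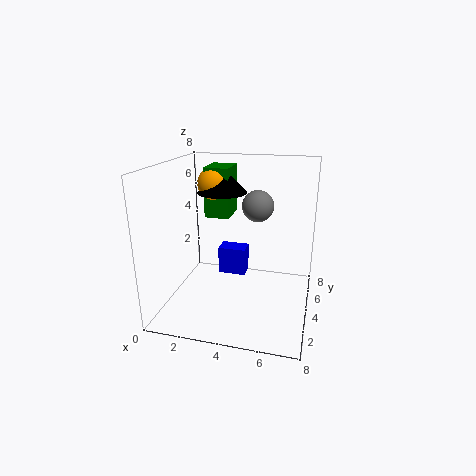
cx_1 = 2; cy_1 = 6; r_1 = 1; cx_2 = 2.5; cy_2 = 6; cz_2 = 6; r_2 = 1.5; cx_3 = 4.5; cy_3 = 7; cz_3 = 5; cx_4 = 3; cy_4 = 3.5; w_4 = 1.5; d_4 = 1; h_4 = 1.5; cx_5 = 1.5; cy_5 = 5.5; cz_5 = 4.5; d_5 = 2; h_5 = 3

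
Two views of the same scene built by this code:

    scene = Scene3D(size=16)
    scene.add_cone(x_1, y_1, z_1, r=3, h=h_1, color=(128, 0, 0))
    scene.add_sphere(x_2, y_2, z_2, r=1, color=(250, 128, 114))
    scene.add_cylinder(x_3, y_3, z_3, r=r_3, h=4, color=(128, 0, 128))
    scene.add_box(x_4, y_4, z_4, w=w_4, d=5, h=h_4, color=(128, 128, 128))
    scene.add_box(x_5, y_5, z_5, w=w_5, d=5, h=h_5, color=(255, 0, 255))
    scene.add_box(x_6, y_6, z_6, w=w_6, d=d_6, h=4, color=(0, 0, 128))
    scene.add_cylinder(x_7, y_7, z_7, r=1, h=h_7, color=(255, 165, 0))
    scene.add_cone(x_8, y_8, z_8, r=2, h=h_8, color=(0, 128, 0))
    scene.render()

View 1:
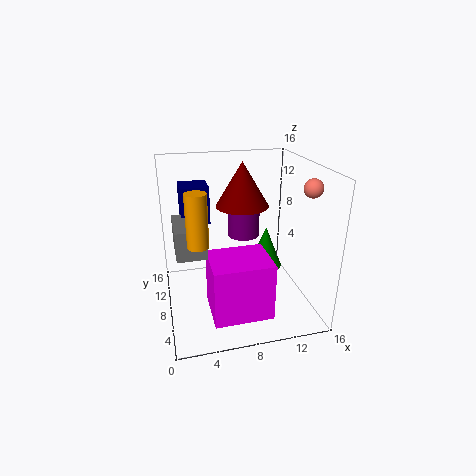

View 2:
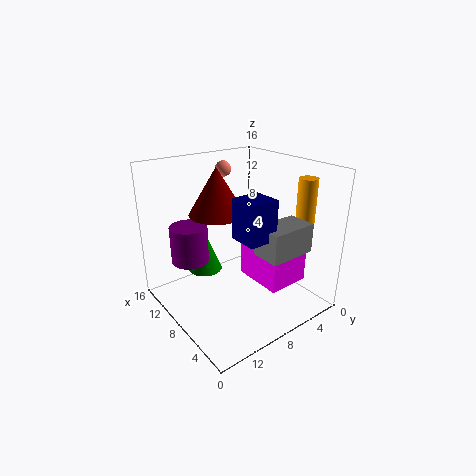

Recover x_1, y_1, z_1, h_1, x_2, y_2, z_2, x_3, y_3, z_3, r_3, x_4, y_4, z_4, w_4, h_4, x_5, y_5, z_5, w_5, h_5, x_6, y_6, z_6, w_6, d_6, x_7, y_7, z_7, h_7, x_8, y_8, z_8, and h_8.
x_1 = 9
y_1 = 10
z_1 = 11
h_1 = 5
x_2 = 15
y_2 = 5
z_2 = 14
x_3 = 10
y_3 = 13
z_3 = 6
r_3 = 2
x_4 = 1
y_4 = 4
z_4 = 8
w_4 = 3
h_4 = 3
x_5 = 4
y_5 = 1
z_5 = 2
w_5 = 6
h_5 = 6
x_6 = 2
y_6 = 8
z_6 = 10
w_6 = 3
d_6 = 3
x_7 = 3
y_7 = 3
z_7 = 10
h_7 = 5
x_8 = 12
y_8 = 10
z_8 = 3
h_8 = 5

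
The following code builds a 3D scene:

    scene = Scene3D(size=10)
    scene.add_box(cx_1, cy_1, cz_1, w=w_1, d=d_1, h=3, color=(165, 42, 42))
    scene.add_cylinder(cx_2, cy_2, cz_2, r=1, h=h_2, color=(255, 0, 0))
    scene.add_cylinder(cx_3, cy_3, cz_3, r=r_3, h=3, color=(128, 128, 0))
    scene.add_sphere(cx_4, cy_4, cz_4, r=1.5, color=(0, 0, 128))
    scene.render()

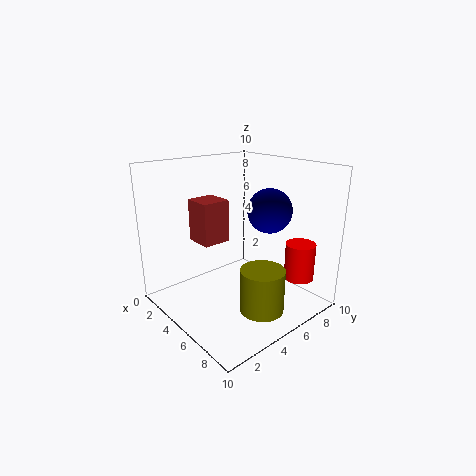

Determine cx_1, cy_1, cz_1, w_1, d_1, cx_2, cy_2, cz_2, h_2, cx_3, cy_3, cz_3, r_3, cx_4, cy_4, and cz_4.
cx_1 = 2
cy_1 = 3
cz_1 = 4.5
w_1 = 2
d_1 = 2
cx_2 = 8.5
cy_2 = 7.5
cz_2 = 2.5
h_2 = 2.5
cx_3 = 7.5
cy_3 = 5
cz_3 = 0.5
r_3 = 1.5
cx_4 = 6.5
cy_4 = 6.5
cz_4 = 7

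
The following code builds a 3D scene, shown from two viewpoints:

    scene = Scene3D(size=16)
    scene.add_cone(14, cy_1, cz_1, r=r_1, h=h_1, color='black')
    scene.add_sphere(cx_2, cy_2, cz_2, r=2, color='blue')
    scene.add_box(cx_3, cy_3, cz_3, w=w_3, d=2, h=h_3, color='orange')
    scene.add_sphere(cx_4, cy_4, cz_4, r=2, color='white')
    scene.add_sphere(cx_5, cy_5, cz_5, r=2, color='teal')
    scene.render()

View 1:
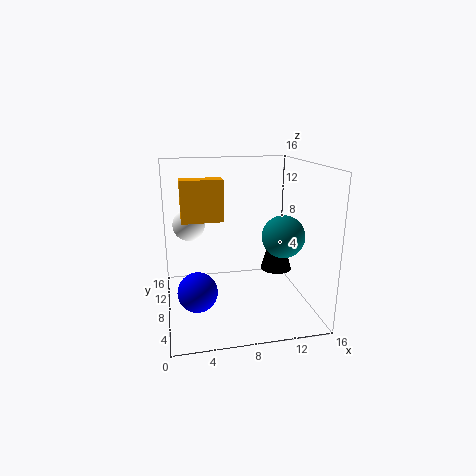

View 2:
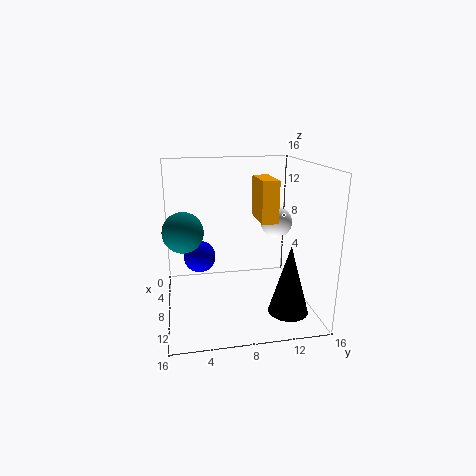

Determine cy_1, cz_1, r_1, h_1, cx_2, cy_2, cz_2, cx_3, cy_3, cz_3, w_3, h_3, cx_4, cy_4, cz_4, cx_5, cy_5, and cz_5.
cy_1 = 12
cz_1 = 2
r_1 = 2
h_1 = 7
cx_2 = 3
cy_2 = 4
cz_2 = 4
cx_3 = 2
cy_3 = 11
cz_3 = 9
w_3 = 5
h_3 = 5
cx_4 = 3
cy_4 = 14
cz_4 = 8
cx_5 = 11
cy_5 = 2
cz_5 = 10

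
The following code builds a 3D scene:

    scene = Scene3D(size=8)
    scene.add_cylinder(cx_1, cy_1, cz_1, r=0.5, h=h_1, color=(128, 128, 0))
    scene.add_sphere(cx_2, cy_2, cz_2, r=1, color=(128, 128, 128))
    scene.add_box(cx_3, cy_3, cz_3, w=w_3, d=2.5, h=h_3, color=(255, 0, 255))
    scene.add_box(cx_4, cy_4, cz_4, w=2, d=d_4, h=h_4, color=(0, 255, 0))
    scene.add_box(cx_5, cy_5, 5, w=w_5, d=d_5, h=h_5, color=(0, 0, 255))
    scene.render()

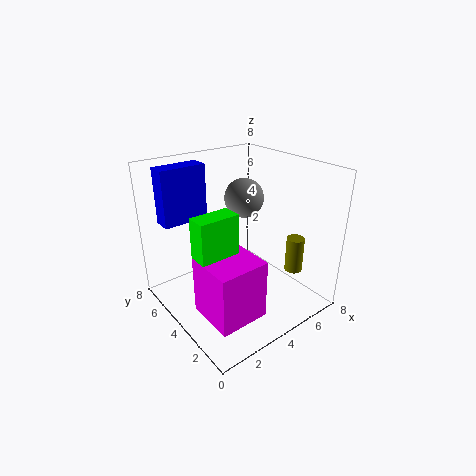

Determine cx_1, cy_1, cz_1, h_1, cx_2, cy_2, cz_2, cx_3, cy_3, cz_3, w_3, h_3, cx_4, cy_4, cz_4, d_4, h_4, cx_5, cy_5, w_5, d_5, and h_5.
cx_1 = 6.5, cy_1 = 2, cz_1 = 2, h_1 = 2, cx_2 = 4, cy_2 = 3.5, cz_2 = 6.5, cx_3 = 0.5, cy_3 = 0.5, cz_3 = 1.5, w_3 = 2.5, h_3 = 3, cx_4 = 0.5, cy_4 = 2, cz_4 = 4, d_4 = 1, h_4 = 2.5, cx_5 = 0.5, cy_5 = 5.5, w_5 = 2.5, d_5 = 1, h_5 = 3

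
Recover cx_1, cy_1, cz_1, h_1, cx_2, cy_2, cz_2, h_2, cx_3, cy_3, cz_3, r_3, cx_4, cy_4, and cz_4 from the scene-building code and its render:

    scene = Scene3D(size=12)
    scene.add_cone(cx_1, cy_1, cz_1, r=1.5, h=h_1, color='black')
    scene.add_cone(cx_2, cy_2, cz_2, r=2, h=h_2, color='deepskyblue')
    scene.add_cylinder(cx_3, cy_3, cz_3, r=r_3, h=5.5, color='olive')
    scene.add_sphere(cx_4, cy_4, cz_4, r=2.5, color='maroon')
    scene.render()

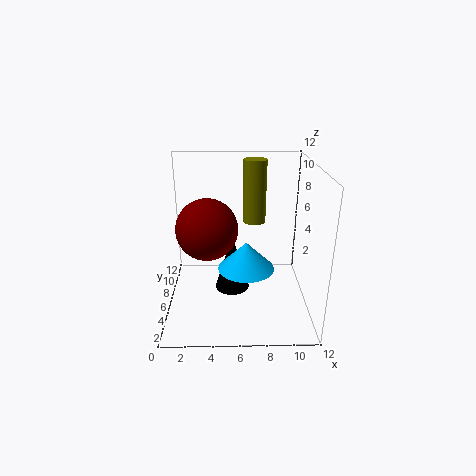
cx_1 = 5.5; cy_1 = 6.5; cz_1 = 1; h_1 = 5; cx_2 = 6.5; cy_2 = 2; cz_2 = 5.5; h_2 = 2; cx_3 = 7.5; cy_3 = 8.5; cz_3 = 6.5; r_3 = 1; cx_4 = 3.5; cy_4 = 5.5; cz_4 = 7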